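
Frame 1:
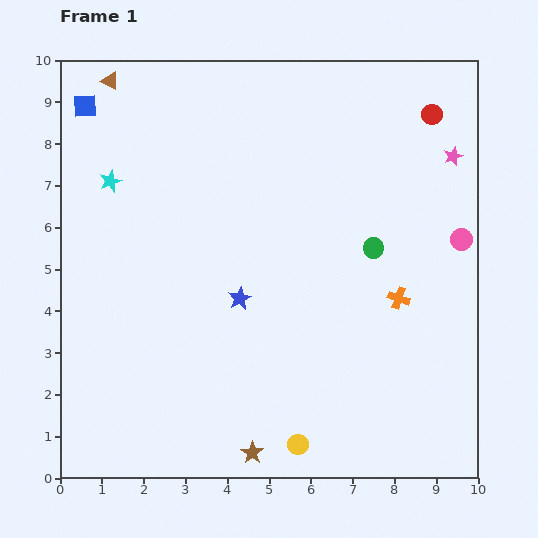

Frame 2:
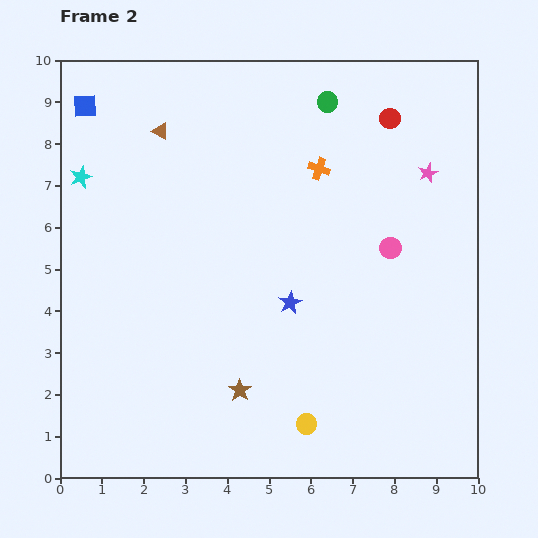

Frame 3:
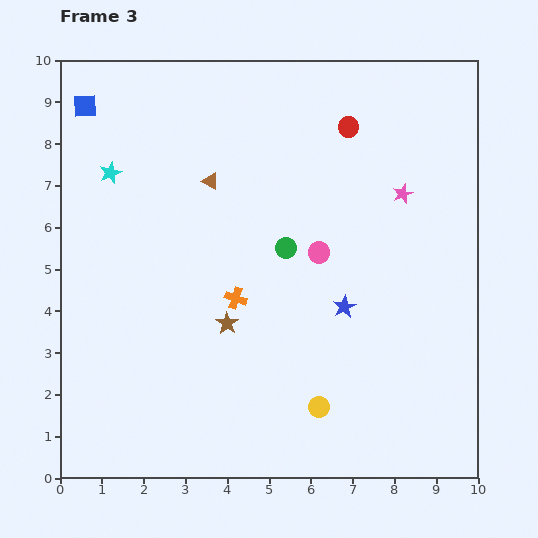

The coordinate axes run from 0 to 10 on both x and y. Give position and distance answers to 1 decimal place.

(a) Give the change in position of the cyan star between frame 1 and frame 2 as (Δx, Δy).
(-0.7, 0.1)

The cyan star was at (1.2, 7.1) in frame 1 and (0.5, 7.2) in frame 2.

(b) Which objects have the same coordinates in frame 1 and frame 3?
the blue square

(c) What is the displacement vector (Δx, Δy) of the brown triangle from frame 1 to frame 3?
(2.4, -2.4)

The brown triangle was at (1.2, 9.5) in frame 1 and (3.6, 7.1) in frame 3.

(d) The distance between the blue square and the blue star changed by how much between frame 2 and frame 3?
+1.0

Distance in frame 2: 6.8. Distance in frame 3: 7.8.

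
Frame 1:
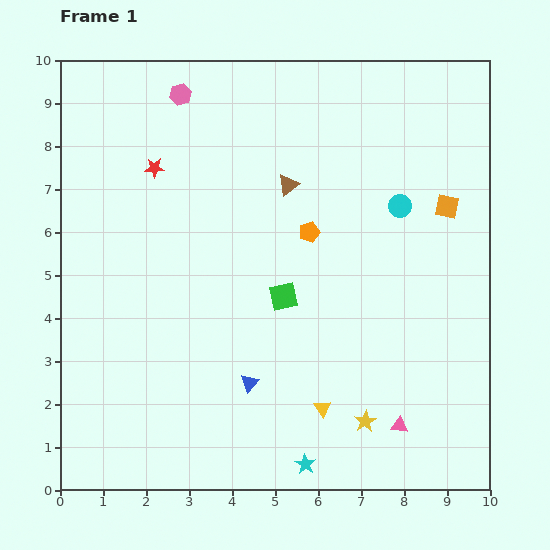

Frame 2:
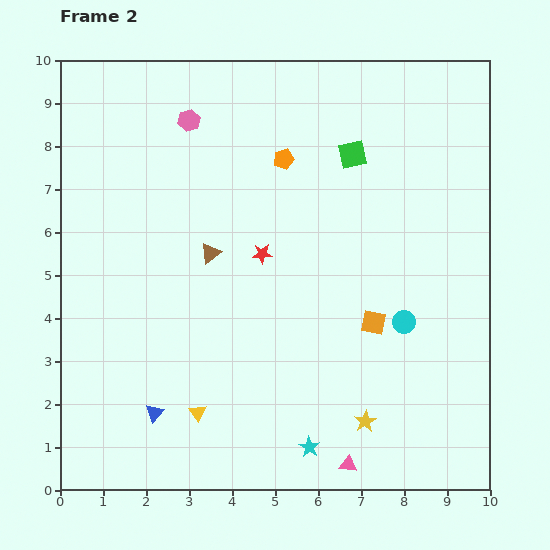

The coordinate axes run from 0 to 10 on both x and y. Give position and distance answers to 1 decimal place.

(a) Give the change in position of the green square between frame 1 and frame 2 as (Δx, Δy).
(1.6, 3.3)

The green square was at (5.2, 4.5) in frame 1 and (6.8, 7.8) in frame 2.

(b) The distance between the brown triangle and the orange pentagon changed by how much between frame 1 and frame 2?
+1.6

Distance in frame 1: 1.2. Distance in frame 2: 2.8.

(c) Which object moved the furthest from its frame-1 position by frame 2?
the green square

(moved 3.7; next 3.2)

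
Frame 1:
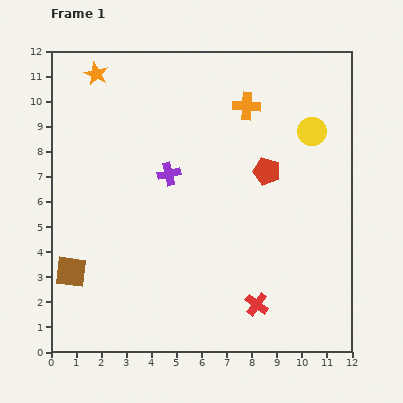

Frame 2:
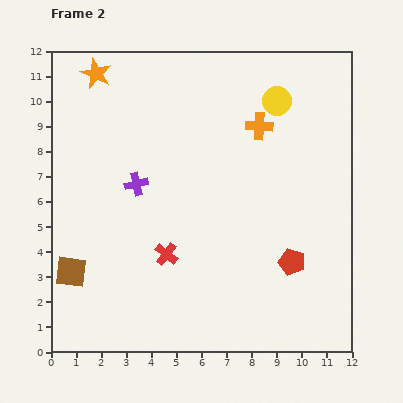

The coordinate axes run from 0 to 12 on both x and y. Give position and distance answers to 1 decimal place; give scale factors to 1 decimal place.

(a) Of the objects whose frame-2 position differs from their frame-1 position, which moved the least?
the orange cross

(moved 0.9)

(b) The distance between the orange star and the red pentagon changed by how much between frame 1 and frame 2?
+3.0

Distance in frame 1: 7.8. Distance in frame 2: 10.8.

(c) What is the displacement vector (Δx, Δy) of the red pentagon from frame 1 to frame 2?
(1.0, -3.6)

The red pentagon was at (8.6, 7.2) in frame 1 and (9.6, 3.6) in frame 2.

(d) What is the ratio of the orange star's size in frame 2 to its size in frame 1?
1.3×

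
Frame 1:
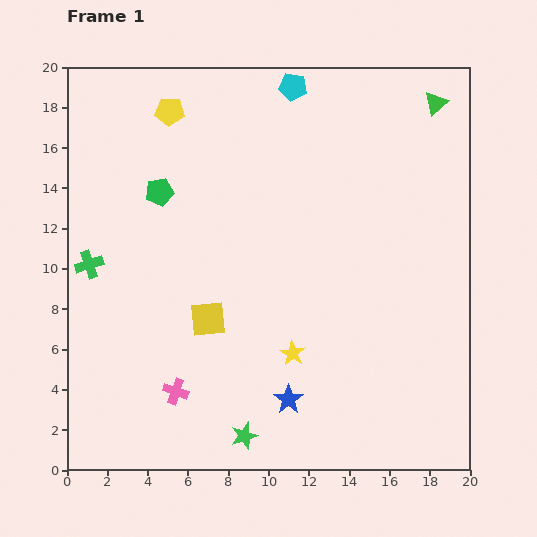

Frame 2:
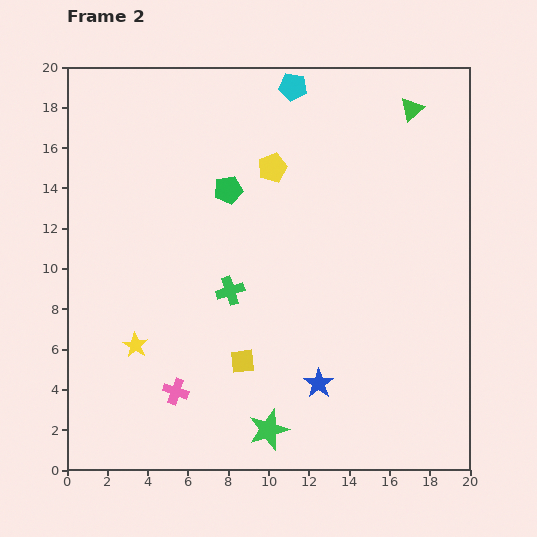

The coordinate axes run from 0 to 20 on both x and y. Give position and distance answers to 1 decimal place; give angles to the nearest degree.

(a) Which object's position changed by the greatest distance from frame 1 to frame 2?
the yellow star

(moved 7.8; next 7.1)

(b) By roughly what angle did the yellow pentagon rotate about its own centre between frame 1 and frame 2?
25° counter-clockwise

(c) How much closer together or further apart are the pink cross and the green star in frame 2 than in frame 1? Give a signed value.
+1.0

Distance in frame 1: 4.0. Distance in frame 2: 5.0.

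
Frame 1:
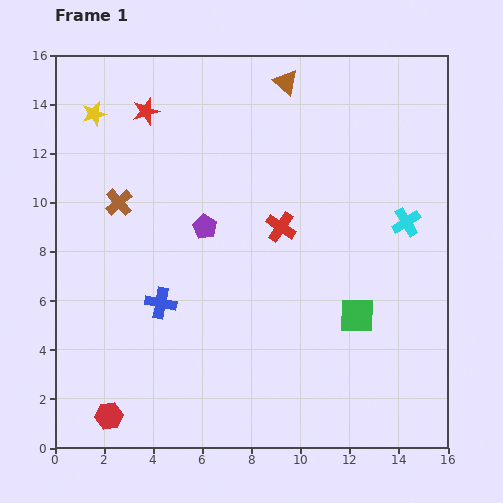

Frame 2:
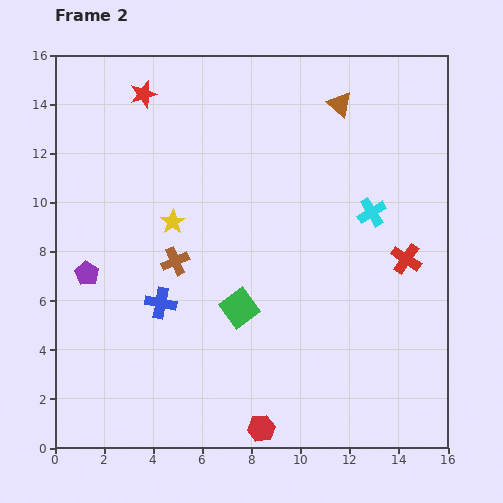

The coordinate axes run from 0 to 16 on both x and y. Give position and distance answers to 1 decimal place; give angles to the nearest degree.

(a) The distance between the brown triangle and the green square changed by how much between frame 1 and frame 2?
-0.6

Distance in frame 1: 9.9. Distance in frame 2: 9.3.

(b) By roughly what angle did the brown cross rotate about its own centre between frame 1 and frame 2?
18° clockwise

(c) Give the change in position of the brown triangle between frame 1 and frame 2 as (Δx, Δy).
(2.2, -0.9)

The brown triangle was at (9.4, 14.9) in frame 1 and (11.6, 14.0) in frame 2.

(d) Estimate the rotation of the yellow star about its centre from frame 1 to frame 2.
19° counter-clockwise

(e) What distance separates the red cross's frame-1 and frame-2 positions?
5.3

The red cross moved from (9.2, 9.0) to (14.3, 7.7), a distance of √(5.1² + 1.3²) ≈ 5.3.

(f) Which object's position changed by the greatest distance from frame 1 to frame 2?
the red hexagon

(moved 6.2; next 5.4)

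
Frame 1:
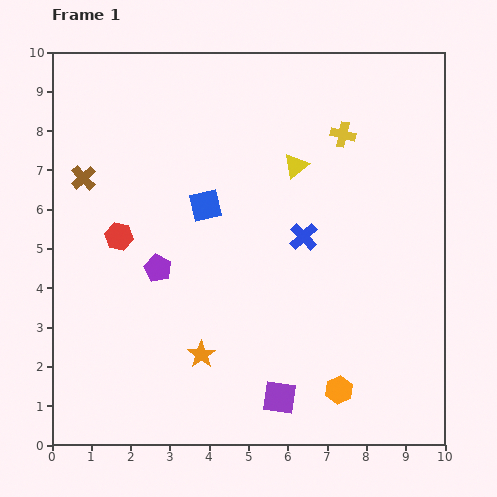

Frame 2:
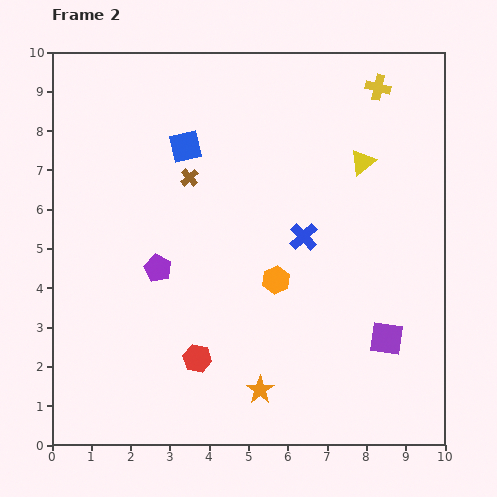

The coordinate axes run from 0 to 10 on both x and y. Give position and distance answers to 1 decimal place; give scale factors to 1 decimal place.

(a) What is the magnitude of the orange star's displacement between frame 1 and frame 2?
1.7

The orange star moved from (3.8, 2.3) to (5.3, 1.4), a distance of √(1.5² + 0.9²) ≈ 1.7.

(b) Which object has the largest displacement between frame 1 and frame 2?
the red hexagon

(moved 3.7; next 3.2)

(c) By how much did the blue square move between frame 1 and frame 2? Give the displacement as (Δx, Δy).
(-0.5, 1.5)

The blue square was at (3.9, 6.1) in frame 1 and (3.4, 7.6) in frame 2.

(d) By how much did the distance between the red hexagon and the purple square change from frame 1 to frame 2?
-1.0

Distance in frame 1: 5.8. Distance in frame 2: 4.8.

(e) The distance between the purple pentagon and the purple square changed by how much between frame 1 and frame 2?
+1.6

Distance in frame 1: 4.5. Distance in frame 2: 6.1.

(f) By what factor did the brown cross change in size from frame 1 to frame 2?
0.7×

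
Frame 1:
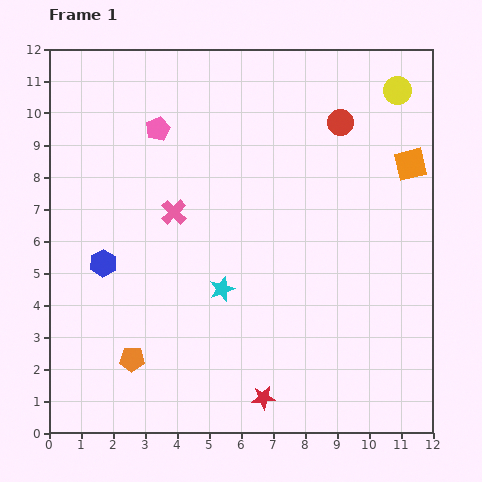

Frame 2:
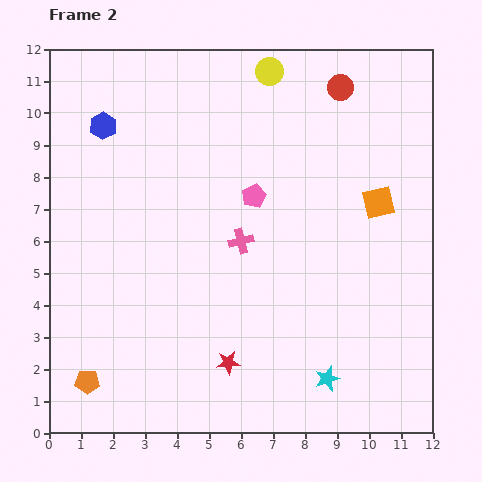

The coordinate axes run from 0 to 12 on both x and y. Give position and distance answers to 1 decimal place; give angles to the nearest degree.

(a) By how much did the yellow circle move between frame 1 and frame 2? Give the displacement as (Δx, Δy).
(-4.0, 0.6)

The yellow circle was at (10.9, 10.7) in frame 1 and (6.9, 11.3) in frame 2.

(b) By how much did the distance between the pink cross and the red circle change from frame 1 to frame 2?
-0.2

Distance in frame 1: 5.9. Distance in frame 2: 5.7.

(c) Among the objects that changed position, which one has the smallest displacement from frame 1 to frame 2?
the red circle

(moved 1.1)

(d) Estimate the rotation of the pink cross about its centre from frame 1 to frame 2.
32° clockwise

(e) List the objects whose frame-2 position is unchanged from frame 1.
none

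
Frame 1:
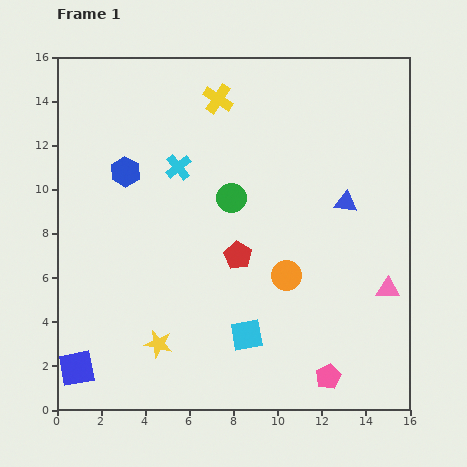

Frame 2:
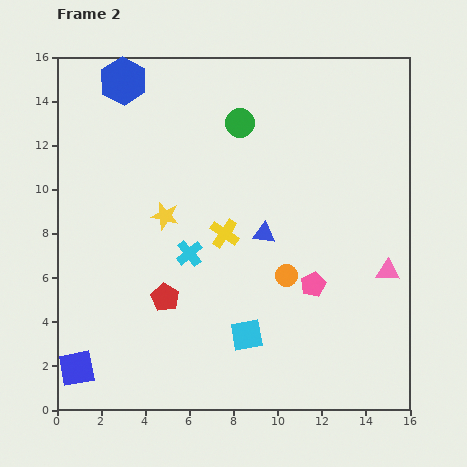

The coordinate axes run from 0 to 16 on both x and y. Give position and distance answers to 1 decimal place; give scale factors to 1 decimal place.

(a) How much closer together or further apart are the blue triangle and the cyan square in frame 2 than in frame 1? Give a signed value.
-2.8

Distance in frame 1: 7.5. Distance in frame 2: 4.7.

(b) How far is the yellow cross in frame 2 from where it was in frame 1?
6.1

The yellow cross moved from (7.3, 14.1) to (7.6, 8.0), a distance of √(0.3² + 6.1²) ≈ 6.1.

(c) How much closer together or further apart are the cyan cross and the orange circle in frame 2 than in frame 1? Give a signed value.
-2.4

Distance in frame 1: 6.9. Distance in frame 2: 4.5.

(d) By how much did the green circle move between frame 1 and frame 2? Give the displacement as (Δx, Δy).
(0.4, 3.4)

The green circle was at (7.9, 9.6) in frame 1 and (8.3, 13.0) in frame 2.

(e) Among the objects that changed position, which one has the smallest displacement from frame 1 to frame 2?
the pink triangle

(moved 0.8)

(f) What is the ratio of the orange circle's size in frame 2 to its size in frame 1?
0.7×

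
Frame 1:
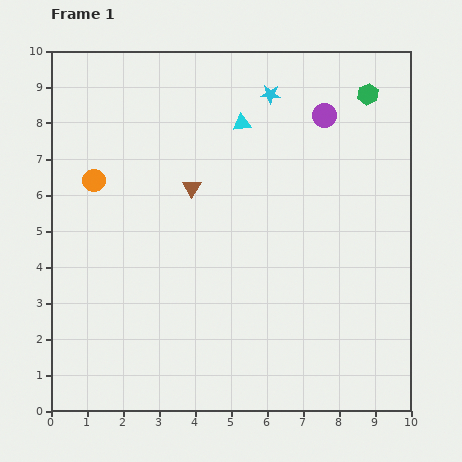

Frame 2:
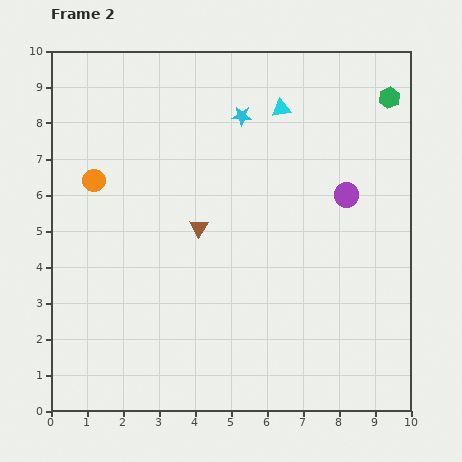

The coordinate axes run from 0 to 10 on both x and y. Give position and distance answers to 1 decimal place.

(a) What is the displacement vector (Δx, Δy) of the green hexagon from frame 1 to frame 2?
(0.6, -0.1)

The green hexagon was at (8.8, 8.8) in frame 1 and (9.4, 8.7) in frame 2.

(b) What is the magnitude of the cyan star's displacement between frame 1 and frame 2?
1.0

The cyan star moved from (6.1, 8.8) to (5.3, 8.2), a distance of √(0.8² + 0.6²) ≈ 1.0.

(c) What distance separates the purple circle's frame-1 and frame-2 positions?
2.3

The purple circle moved from (7.6, 8.2) to (8.2, 6.0), a distance of √(0.6² + 2.2²) ≈ 2.3.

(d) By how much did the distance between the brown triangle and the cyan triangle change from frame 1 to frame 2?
+1.7

Distance in frame 1: 2.3. Distance in frame 2: 4.0.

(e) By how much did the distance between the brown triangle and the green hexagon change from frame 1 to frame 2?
+0.9

Distance in frame 1: 5.5. Distance in frame 2: 6.4.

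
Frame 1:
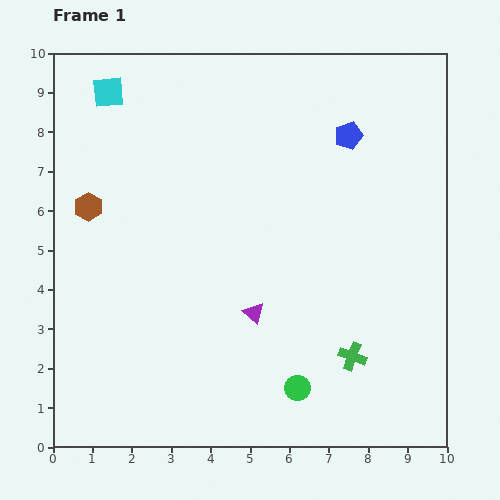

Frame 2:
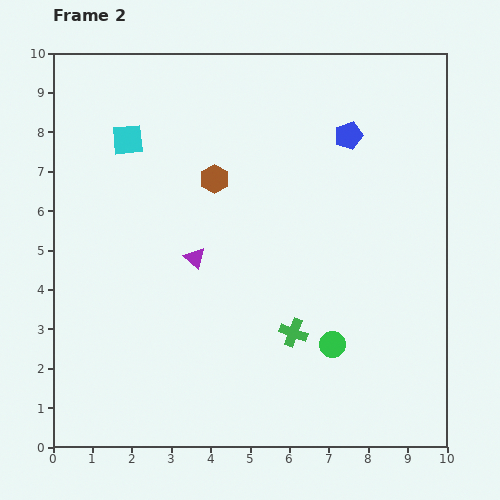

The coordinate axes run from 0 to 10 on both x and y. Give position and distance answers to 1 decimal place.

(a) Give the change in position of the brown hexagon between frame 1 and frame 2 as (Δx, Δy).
(3.2, 0.7)

The brown hexagon was at (0.9, 6.1) in frame 1 and (4.1, 6.8) in frame 2.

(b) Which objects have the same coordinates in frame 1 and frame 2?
the blue pentagon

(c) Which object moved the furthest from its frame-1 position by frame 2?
the brown hexagon

(moved 3.3; next 2.1)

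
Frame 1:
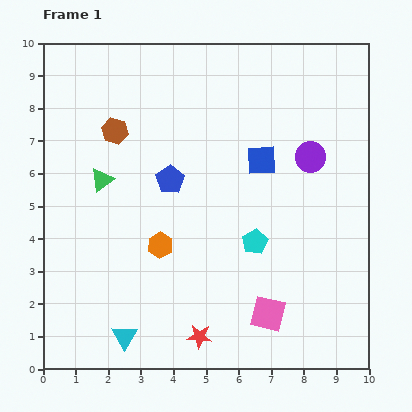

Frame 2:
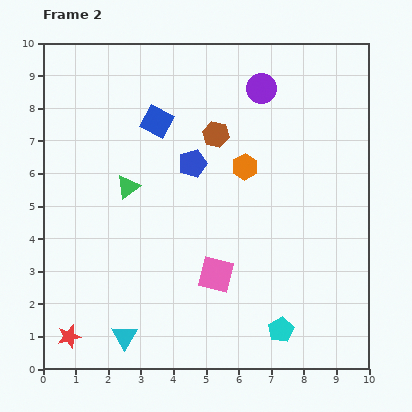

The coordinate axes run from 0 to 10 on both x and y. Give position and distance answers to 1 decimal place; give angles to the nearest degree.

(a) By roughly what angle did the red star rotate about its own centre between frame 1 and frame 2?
20° counter-clockwise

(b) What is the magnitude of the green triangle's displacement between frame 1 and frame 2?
0.8

The green triangle moved from (1.8, 5.8) to (2.6, 5.6), a distance of √(0.8² + 0.2²) ≈ 0.8.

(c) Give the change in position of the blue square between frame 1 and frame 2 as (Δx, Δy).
(-3.2, 1.2)

The blue square was at (6.7, 6.4) in frame 1 and (3.5, 7.6) in frame 2.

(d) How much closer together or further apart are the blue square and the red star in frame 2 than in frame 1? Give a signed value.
+1.4

Distance in frame 1: 5.7. Distance in frame 2: 7.1.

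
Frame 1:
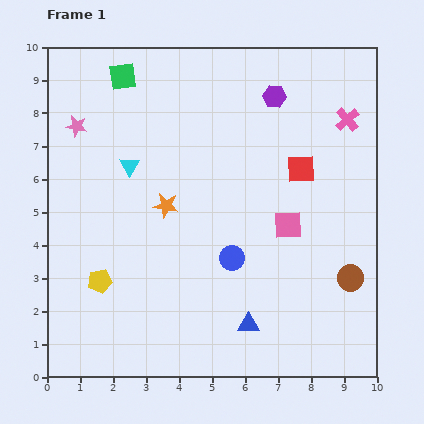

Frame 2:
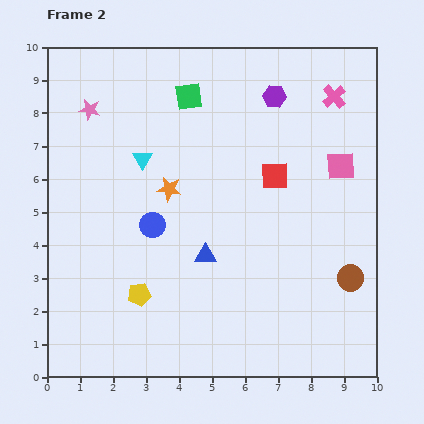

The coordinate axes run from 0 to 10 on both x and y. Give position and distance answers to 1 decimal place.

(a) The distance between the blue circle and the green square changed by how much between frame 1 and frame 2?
-2.3

Distance in frame 1: 6.4. Distance in frame 2: 4.1.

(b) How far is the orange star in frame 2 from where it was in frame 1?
0.5

The orange star moved from (3.6, 5.2) to (3.7, 5.7), a distance of √(0.1² + 0.5²) ≈ 0.5.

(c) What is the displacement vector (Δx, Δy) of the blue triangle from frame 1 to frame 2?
(-1.3, 2.1)

The blue triangle was at (6.1, 1.6) in frame 1 and (4.8, 3.7) in frame 2.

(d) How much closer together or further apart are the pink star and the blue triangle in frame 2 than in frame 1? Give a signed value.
-2.3

Distance in frame 1: 7.9. Distance in frame 2: 5.6.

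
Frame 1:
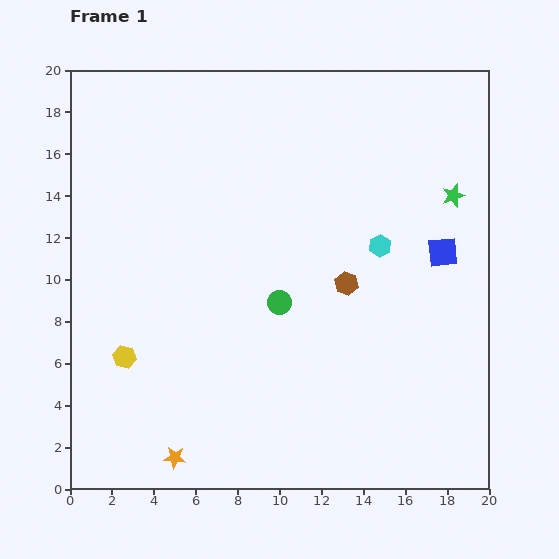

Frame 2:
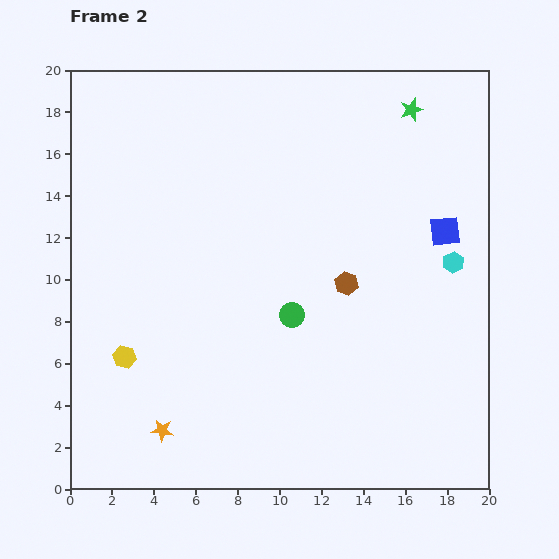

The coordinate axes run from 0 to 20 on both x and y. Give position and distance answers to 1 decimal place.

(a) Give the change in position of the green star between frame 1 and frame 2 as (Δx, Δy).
(-2.0, 4.1)

The green star was at (18.3, 14.0) in frame 1 and (16.3, 18.1) in frame 2.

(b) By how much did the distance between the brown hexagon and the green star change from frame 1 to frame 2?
+2.3

Distance in frame 1: 6.6. Distance in frame 2: 8.9.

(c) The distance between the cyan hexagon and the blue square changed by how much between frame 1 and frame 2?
-1.4

Distance in frame 1: 3.0. Distance in frame 2: 1.6.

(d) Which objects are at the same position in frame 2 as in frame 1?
the brown hexagon, the yellow hexagon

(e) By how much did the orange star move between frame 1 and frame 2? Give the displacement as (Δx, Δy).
(-0.6, 1.3)

The orange star was at (5.0, 1.5) in frame 1 and (4.4, 2.8) in frame 2.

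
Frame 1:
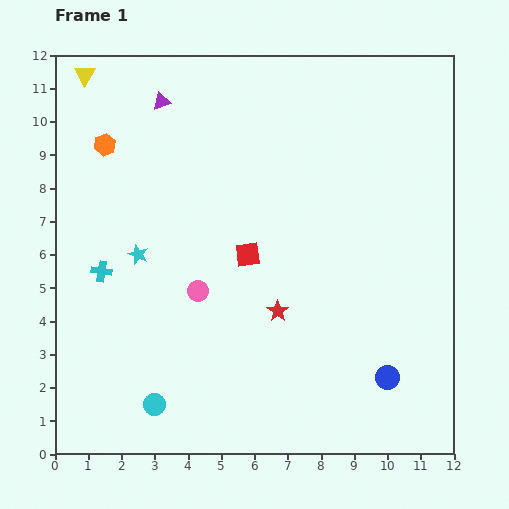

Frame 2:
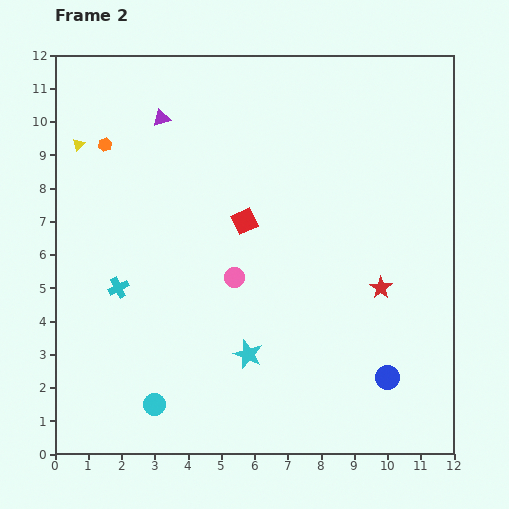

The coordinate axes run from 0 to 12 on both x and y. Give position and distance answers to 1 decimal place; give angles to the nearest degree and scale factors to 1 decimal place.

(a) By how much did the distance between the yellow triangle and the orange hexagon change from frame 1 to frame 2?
-1.4

Distance in frame 1: 2.2. Distance in frame 2: 0.8.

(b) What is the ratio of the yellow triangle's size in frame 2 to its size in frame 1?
0.6×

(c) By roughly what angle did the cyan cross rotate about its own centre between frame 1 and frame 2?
36° counter-clockwise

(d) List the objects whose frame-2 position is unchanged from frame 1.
the cyan circle, the blue circle, the orange hexagon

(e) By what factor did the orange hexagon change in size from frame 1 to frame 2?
0.6×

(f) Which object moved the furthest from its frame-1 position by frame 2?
the cyan star

(moved 4.5; next 3.2)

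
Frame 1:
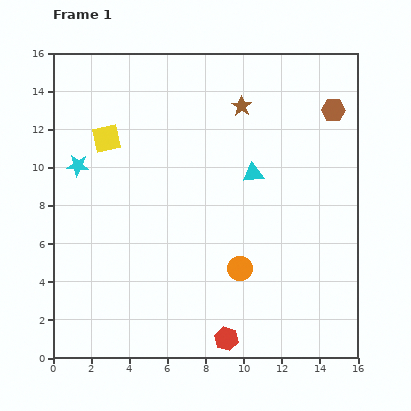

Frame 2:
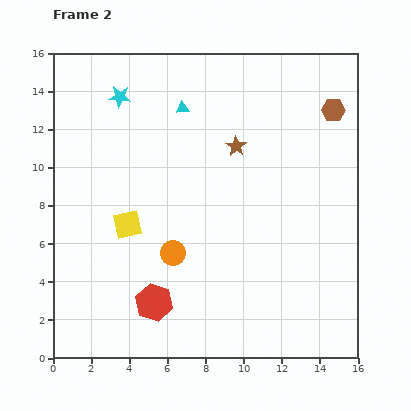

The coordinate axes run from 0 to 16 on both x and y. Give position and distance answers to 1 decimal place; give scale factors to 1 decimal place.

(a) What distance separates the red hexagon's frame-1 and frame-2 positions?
4.2

The red hexagon moved from (9.1, 1.0) to (5.3, 2.9), a distance of √(3.8² + 1.9²) ≈ 4.2.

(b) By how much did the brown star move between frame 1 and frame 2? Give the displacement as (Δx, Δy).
(-0.3, -2.1)

The brown star was at (9.9, 13.2) in frame 1 and (9.6, 11.1) in frame 2.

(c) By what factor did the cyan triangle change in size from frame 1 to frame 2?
0.6×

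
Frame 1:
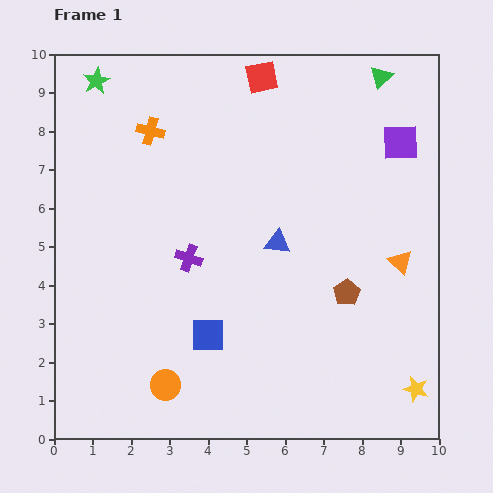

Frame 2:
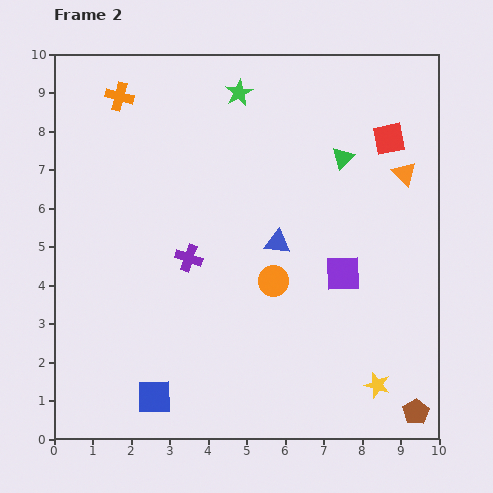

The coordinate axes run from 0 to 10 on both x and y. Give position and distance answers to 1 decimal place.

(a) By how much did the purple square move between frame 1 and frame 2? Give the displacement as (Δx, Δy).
(-1.5, -3.4)

The purple square was at (9.0, 7.7) in frame 1 and (7.5, 4.3) in frame 2.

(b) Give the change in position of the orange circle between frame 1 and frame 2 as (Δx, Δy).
(2.8, 2.7)

The orange circle was at (2.9, 1.4) in frame 1 and (5.7, 4.1) in frame 2.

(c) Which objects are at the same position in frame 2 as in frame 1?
the blue triangle, the purple cross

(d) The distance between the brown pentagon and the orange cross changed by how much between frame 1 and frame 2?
+4.6

Distance in frame 1: 6.6. Distance in frame 2: 11.2.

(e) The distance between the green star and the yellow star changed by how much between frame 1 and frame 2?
-3.1

Distance in frame 1: 11.5. Distance in frame 2: 8.4.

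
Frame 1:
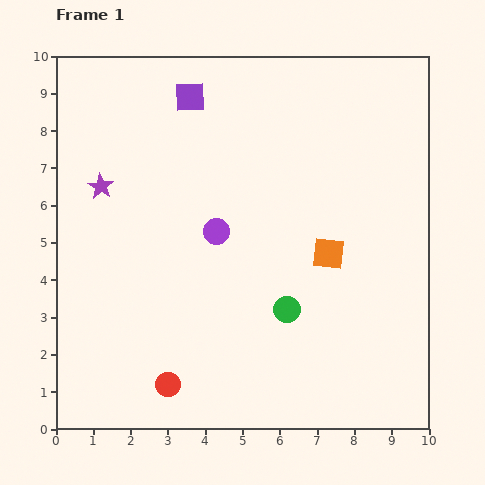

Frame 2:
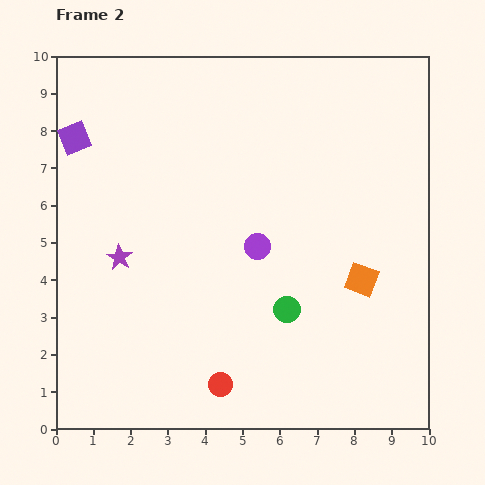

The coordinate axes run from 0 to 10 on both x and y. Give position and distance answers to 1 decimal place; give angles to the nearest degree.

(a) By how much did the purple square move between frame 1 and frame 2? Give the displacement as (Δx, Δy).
(-3.1, -1.1)

The purple square was at (3.6, 8.9) in frame 1 and (0.5, 7.8) in frame 2.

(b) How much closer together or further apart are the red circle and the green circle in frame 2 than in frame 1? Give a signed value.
-1.1

Distance in frame 1: 3.8. Distance in frame 2: 2.7.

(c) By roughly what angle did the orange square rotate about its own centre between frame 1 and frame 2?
15° clockwise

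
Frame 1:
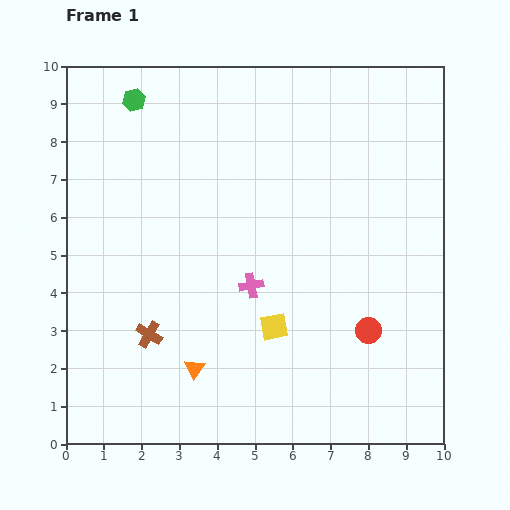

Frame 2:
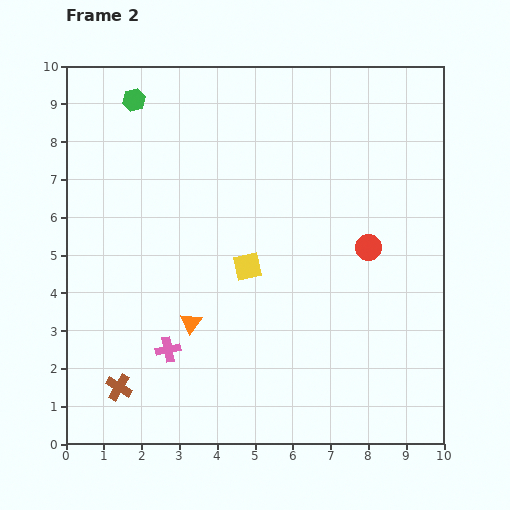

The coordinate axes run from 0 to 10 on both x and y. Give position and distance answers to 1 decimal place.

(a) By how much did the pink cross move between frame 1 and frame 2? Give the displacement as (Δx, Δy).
(-2.2, -1.7)

The pink cross was at (4.9, 4.2) in frame 1 and (2.7, 2.5) in frame 2.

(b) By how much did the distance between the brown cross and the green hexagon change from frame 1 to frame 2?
+1.4

Distance in frame 1: 6.2. Distance in frame 2: 7.6.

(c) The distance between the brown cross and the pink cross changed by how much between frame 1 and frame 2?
-1.4

Distance in frame 1: 3.0. Distance in frame 2: 1.6.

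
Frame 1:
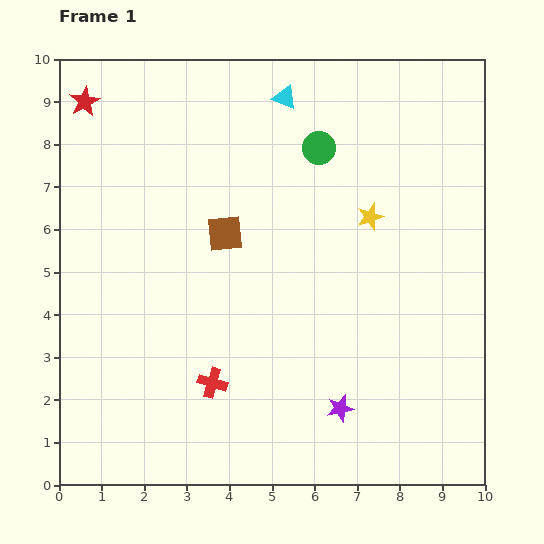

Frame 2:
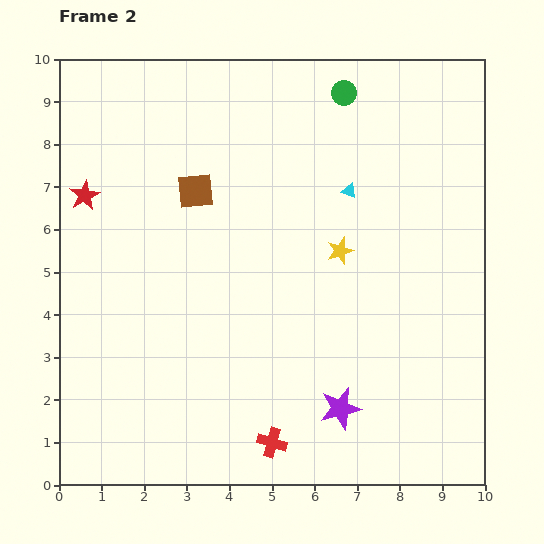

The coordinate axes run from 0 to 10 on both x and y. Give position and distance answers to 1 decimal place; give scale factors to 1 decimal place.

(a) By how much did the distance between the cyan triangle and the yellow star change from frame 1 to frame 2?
-2.0

Distance in frame 1: 3.4. Distance in frame 2: 1.4.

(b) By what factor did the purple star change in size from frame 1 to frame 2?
1.6×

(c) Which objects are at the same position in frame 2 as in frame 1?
the purple star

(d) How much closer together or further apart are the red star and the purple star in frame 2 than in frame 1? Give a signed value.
-1.6

Distance in frame 1: 9.4. Distance in frame 2: 7.8.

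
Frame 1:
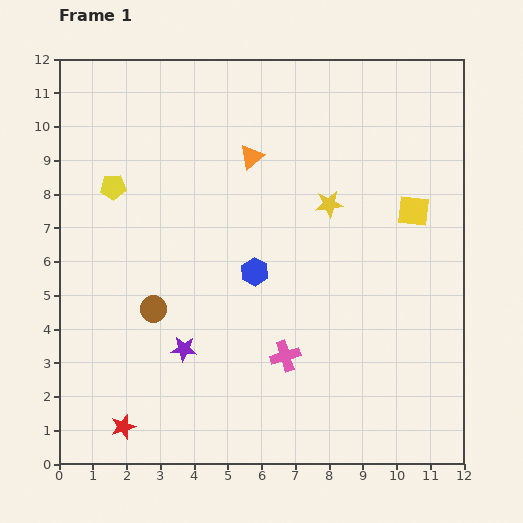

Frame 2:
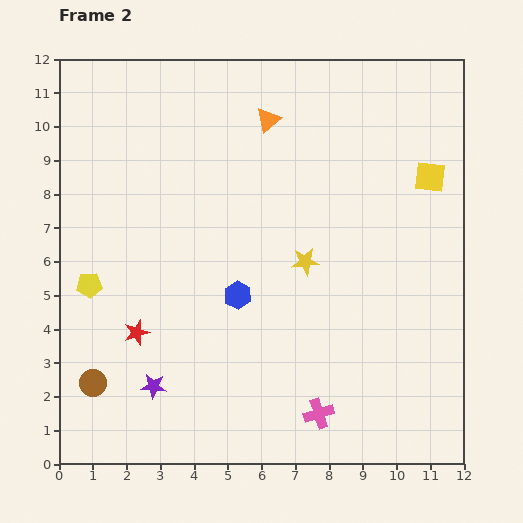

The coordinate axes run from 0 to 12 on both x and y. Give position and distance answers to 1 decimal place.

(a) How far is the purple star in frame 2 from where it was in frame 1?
1.4

The purple star moved from (3.7, 3.4) to (2.8, 2.3), a distance of √(0.9² + 1.1²) ≈ 1.4.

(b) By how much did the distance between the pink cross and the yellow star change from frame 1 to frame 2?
-0.2

Distance in frame 1: 4.7. Distance in frame 2: 4.5.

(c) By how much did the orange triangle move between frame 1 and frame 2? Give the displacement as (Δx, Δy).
(0.5, 1.1)

The orange triangle was at (5.7, 9.1) in frame 1 and (6.2, 10.2) in frame 2.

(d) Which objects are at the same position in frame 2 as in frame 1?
none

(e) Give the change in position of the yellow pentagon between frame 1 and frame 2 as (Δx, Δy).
(-0.7, -2.9)

The yellow pentagon was at (1.6, 8.2) in frame 1 and (0.9, 5.3) in frame 2.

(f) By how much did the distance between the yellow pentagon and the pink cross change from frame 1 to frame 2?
+0.7

Distance in frame 1: 7.1. Distance in frame 2: 7.8.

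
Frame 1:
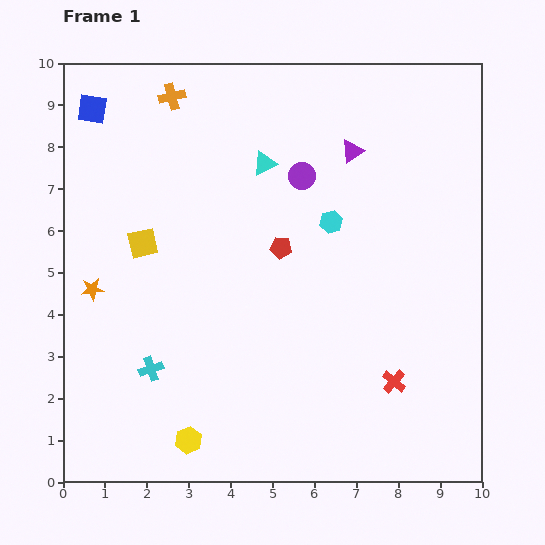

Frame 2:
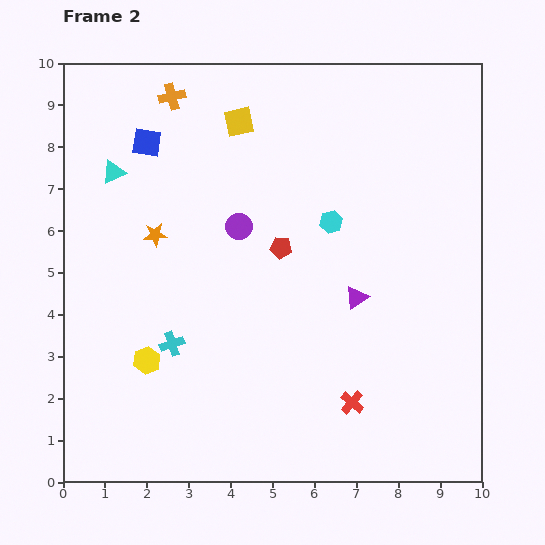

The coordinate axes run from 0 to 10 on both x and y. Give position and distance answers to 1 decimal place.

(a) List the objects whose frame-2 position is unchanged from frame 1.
the cyan hexagon, the orange cross, the red pentagon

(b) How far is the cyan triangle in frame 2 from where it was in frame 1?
3.6

The cyan triangle moved from (4.8, 7.6) to (1.2, 7.4), a distance of √(3.6² + 0.2²) ≈ 3.6.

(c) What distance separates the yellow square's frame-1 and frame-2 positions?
3.7

The yellow square moved from (1.9, 5.7) to (4.2, 8.6), a distance of √(2.3² + 2.9²) ≈ 3.7.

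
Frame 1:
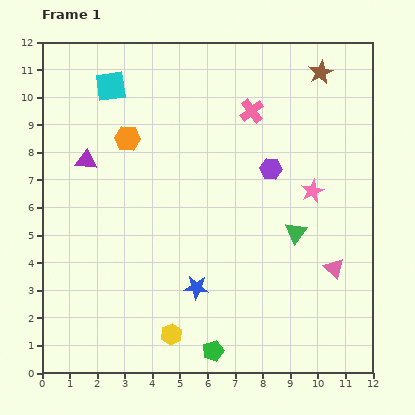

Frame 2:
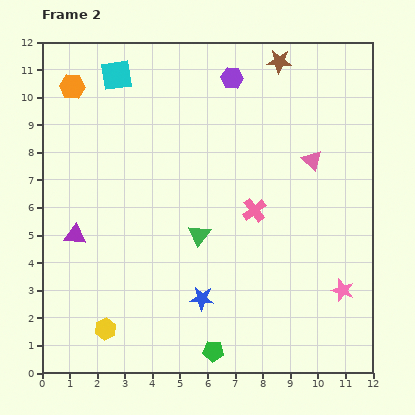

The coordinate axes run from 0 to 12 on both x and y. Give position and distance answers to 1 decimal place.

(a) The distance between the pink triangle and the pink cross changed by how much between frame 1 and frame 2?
-3.6

Distance in frame 1: 6.4. Distance in frame 2: 2.8.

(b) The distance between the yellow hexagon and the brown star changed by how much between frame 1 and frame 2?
+0.7

Distance in frame 1: 10.9. Distance in frame 2: 11.6.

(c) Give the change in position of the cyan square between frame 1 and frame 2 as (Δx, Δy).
(0.2, 0.4)

The cyan square was at (2.5, 10.4) in frame 1 and (2.7, 10.8) in frame 2.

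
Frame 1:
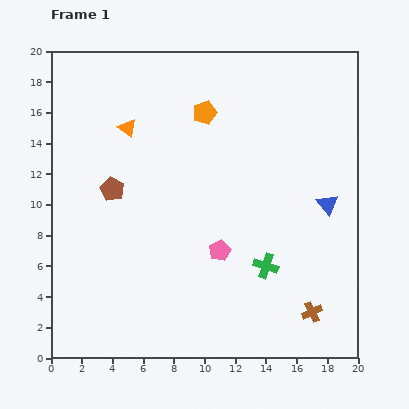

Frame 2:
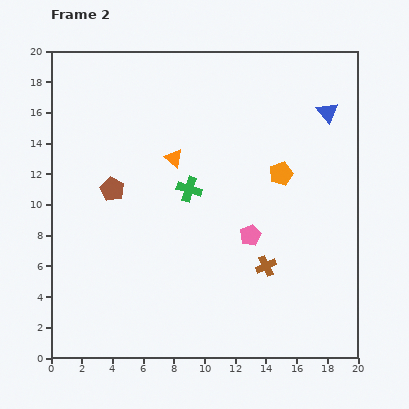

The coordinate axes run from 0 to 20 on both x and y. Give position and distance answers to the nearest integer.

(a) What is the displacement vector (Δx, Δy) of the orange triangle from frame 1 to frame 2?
(3, -2)

The orange triangle was at (5, 15) in frame 1 and (8, 13) in frame 2.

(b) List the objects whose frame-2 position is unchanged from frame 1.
the brown pentagon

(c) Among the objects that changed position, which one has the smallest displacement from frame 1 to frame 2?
the pink pentagon

(moved 2)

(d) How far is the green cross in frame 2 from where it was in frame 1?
7

The green cross moved from (14, 6) to (9, 11), a distance of √(5² + 5²) ≈ 7.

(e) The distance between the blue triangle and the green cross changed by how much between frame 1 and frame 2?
+4

Distance in frame 1: 6. Distance in frame 2: 10.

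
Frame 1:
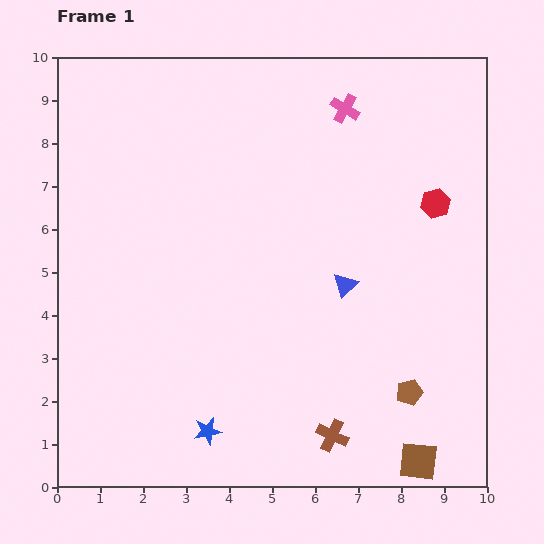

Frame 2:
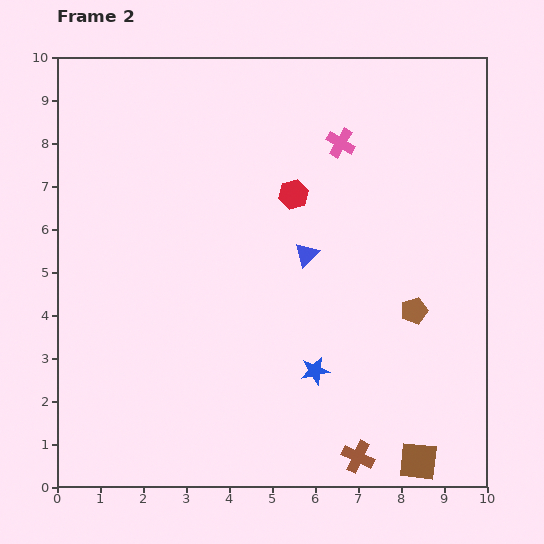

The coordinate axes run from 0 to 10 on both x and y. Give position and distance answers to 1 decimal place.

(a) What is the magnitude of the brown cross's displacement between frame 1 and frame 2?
0.8

The brown cross moved from (6.4, 1.2) to (7.0, 0.7), a distance of √(0.6² + 0.5²) ≈ 0.8.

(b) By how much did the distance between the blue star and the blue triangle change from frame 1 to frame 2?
-2.0

Distance in frame 1: 4.7. Distance in frame 2: 2.7.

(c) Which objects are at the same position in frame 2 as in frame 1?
the brown square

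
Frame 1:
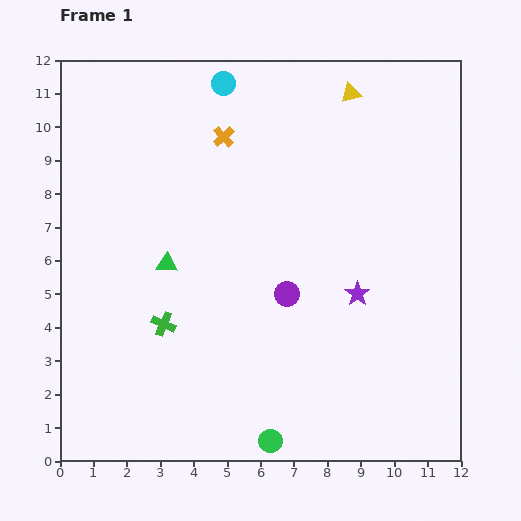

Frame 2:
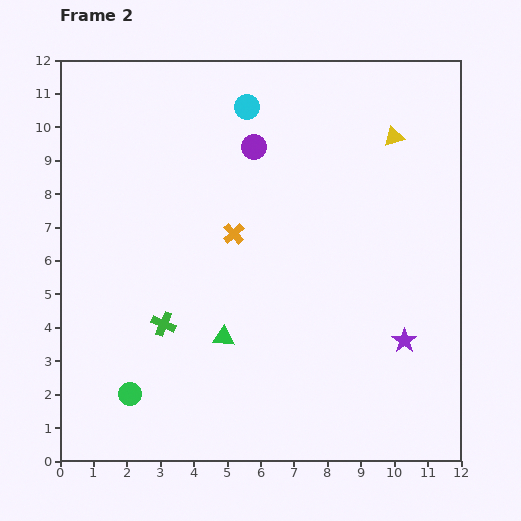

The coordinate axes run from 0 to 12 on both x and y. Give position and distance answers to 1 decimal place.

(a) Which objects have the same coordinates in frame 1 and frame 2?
the green cross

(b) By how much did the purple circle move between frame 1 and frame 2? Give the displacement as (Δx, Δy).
(-1.0, 4.4)

The purple circle was at (6.8, 5.0) in frame 1 and (5.8, 9.4) in frame 2.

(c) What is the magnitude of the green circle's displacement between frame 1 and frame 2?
4.4

The green circle moved from (6.3, 0.6) to (2.1, 2.0), a distance of √(4.2² + 1.4²) ≈ 4.4.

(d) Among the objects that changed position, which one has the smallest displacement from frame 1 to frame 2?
the cyan circle

(moved 1.0)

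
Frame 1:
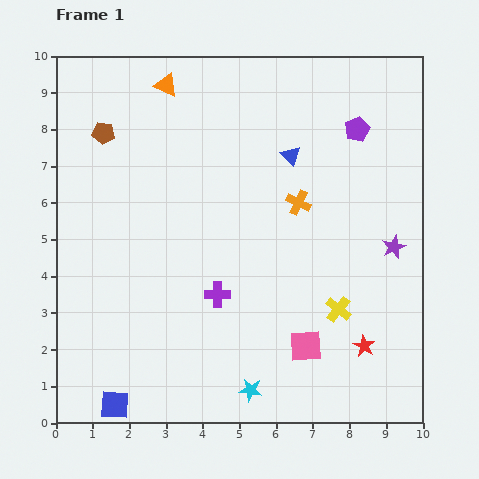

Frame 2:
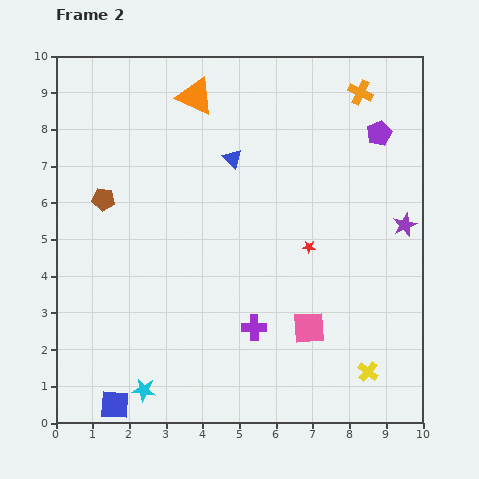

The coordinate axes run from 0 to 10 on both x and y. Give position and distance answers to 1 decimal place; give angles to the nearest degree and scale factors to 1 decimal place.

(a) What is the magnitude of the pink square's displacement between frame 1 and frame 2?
0.5

The pink square moved from (6.8, 2.1) to (6.9, 2.6), a distance of √(0.1² + 0.5²) ≈ 0.5.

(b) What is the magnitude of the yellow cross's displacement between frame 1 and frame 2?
1.9

The yellow cross moved from (7.7, 3.1) to (8.5, 1.4), a distance of √(0.8² + 1.7²) ≈ 1.9.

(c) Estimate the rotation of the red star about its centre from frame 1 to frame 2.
26° counter-clockwise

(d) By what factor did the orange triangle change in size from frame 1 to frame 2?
1.6×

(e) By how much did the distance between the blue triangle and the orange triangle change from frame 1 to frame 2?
-1.9

Distance in frame 1: 3.9. Distance in frame 2: 2.0.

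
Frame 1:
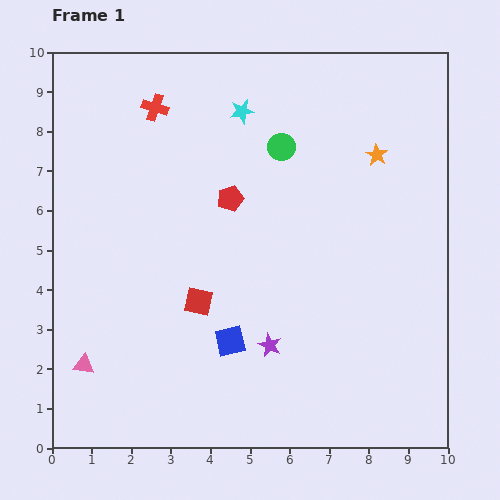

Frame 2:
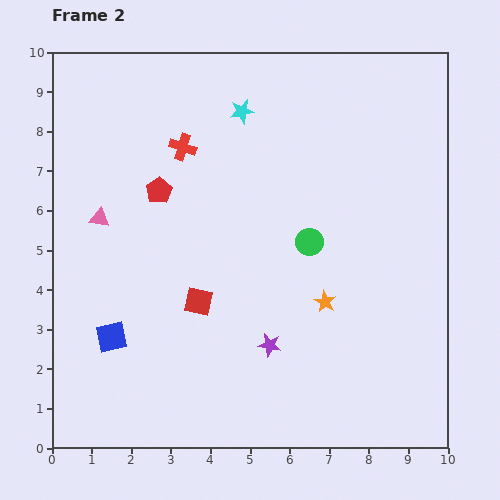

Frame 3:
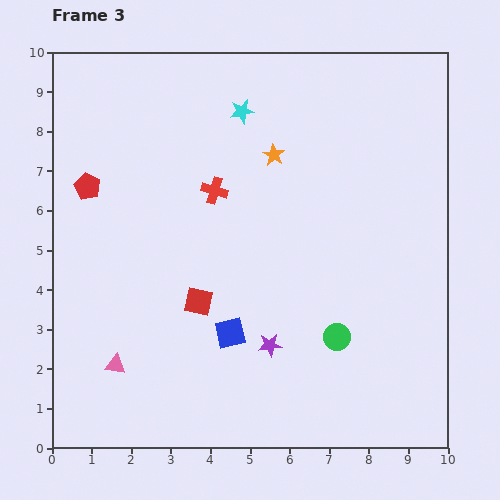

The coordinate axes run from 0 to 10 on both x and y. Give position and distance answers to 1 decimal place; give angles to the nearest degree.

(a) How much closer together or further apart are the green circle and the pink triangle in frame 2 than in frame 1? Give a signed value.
-2.1

Distance in frame 1: 7.4. Distance in frame 2: 5.3.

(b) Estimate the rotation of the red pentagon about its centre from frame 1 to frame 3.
30° counter-clockwise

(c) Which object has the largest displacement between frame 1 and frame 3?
the green circle

(moved 5.0; next 3.6)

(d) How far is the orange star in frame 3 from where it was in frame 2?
3.9

The orange star moved from (6.9, 3.7) to (5.6, 7.4), a distance of √(1.3² + 3.7²) ≈ 3.9.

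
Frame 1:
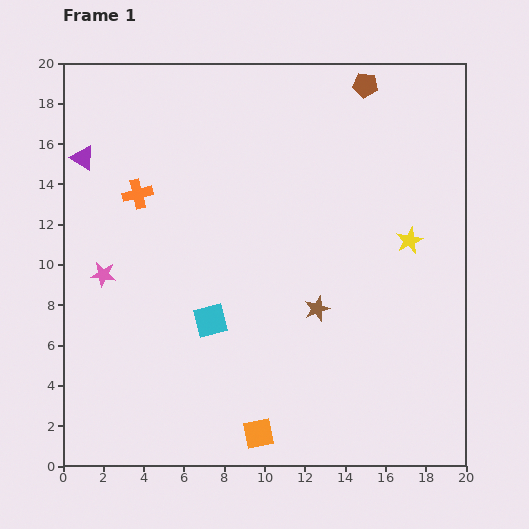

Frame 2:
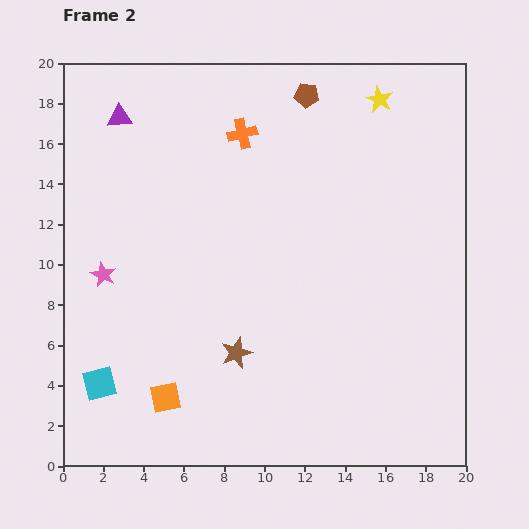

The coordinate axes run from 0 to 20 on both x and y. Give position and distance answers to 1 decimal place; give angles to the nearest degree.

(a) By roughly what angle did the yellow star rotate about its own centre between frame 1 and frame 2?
20° counter-clockwise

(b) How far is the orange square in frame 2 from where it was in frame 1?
4.9

The orange square moved from (9.7, 1.6) to (5.1, 3.4), a distance of √(4.6² + 1.8²) ≈ 4.9.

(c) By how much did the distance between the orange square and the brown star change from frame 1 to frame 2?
-2.7

Distance in frame 1: 6.8. Distance in frame 2: 4.1.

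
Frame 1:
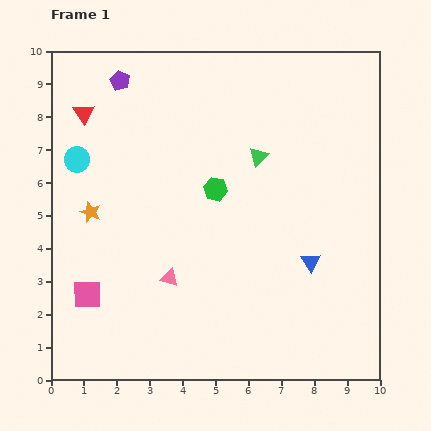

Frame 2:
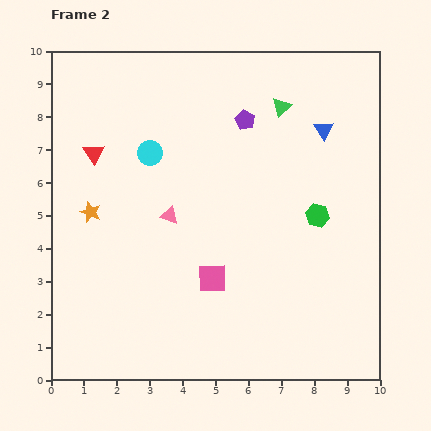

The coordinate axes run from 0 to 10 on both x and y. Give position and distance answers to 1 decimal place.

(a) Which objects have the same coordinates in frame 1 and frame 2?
the orange star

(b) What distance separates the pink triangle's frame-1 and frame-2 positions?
1.9

The pink triangle moved from (3.6, 3.1) to (3.6, 5.0), a distance of √(0.0² + 1.9²) ≈ 1.9.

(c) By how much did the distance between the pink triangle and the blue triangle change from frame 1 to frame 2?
+1.1

Distance in frame 1: 4.3. Distance in frame 2: 5.4.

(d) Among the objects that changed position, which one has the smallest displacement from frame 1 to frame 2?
the red triangle

(moved 1.2)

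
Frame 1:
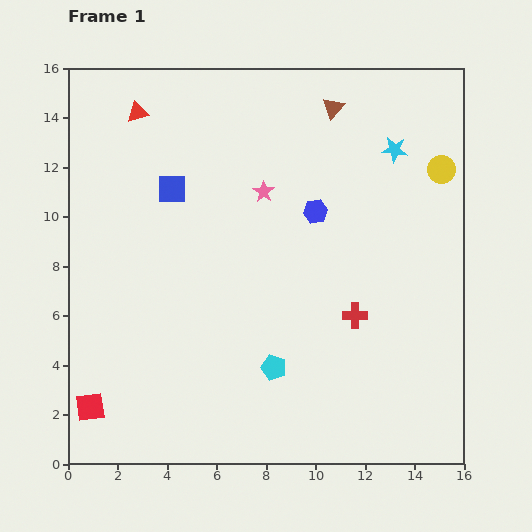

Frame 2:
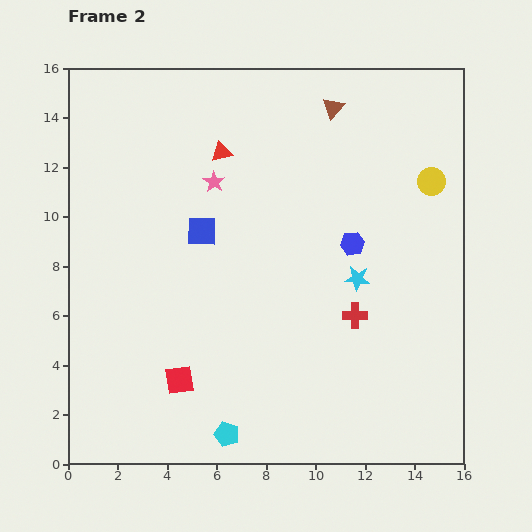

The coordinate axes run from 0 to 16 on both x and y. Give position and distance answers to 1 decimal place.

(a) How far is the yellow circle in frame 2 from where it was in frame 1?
0.6

The yellow circle moved from (15.1, 11.9) to (14.7, 11.4), a distance of √(0.4² + 0.5²) ≈ 0.6.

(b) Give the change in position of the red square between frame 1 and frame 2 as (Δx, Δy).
(3.6, 1.1)

The red square was at (0.9, 2.3) in frame 1 and (4.5, 3.4) in frame 2.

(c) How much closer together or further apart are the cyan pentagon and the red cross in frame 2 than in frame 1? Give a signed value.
+3.2

Distance in frame 1: 3.9. Distance in frame 2: 7.1.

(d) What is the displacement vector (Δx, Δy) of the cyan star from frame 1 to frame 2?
(-1.5, -5.2)

The cyan star was at (13.2, 12.7) in frame 1 and (11.7, 7.5) in frame 2.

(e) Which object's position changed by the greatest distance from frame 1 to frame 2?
the cyan star

(moved 5.4; next 3.8)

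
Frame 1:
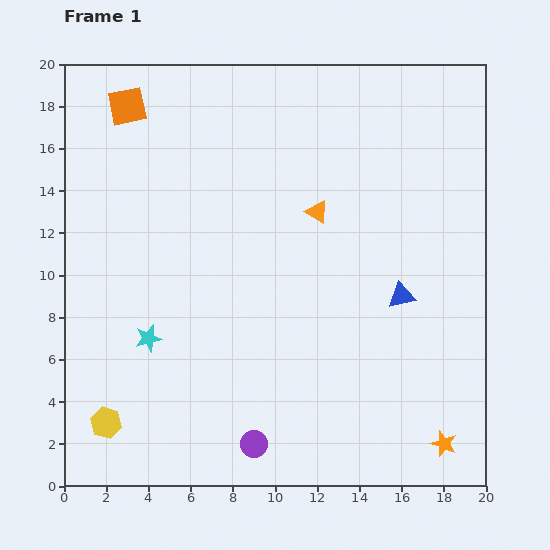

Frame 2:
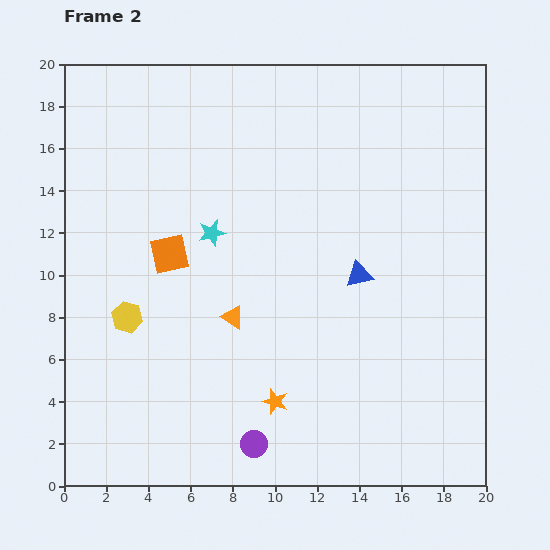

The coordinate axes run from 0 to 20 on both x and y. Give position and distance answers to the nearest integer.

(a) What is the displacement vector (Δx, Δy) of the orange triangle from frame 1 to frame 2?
(-4, -5)

The orange triangle was at (12, 13) in frame 1 and (8, 8) in frame 2.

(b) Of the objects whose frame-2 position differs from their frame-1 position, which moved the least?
the blue triangle

(moved 2)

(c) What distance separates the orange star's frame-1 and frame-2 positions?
8

The orange star moved from (18, 2) to (10, 4), a distance of √(8² + 2²) ≈ 8.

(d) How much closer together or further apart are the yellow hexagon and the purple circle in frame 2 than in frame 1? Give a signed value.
+1

Distance in frame 1: 7. Distance in frame 2: 8.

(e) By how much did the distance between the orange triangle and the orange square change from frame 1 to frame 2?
-6

Distance in frame 1: 10. Distance in frame 2: 4.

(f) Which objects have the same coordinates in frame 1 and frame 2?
the purple circle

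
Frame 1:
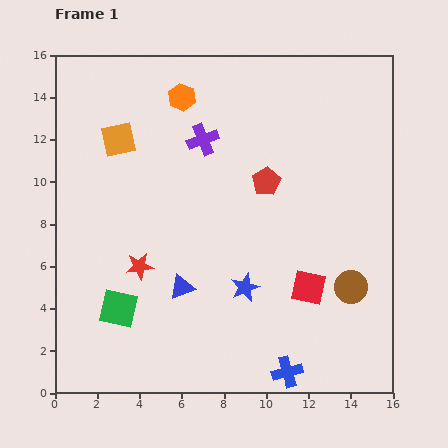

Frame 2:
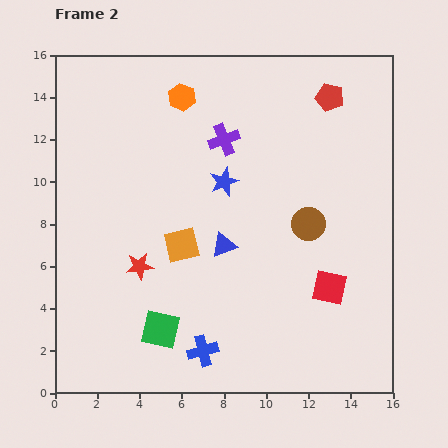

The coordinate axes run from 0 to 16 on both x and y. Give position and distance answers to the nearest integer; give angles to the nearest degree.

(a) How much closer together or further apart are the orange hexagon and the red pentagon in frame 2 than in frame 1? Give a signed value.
+1

Distance in frame 1: 6. Distance in frame 2: 7.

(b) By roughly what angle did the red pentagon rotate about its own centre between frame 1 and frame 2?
27° counter-clockwise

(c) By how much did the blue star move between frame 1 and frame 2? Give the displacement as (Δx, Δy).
(-1, 5)

The blue star was at (9, 5) in frame 1 and (8, 10) in frame 2.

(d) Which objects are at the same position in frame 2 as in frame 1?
the red star, the orange hexagon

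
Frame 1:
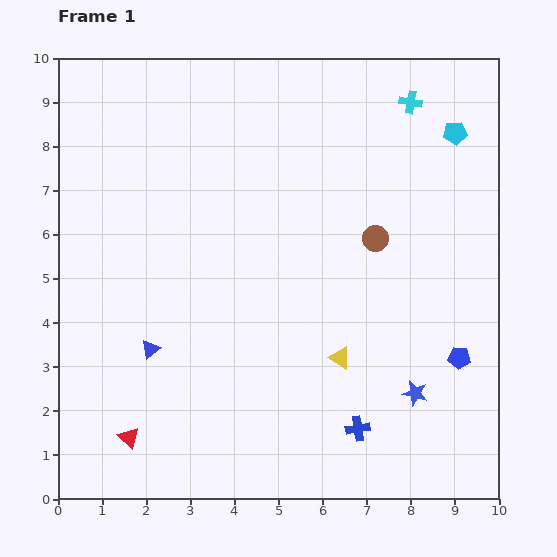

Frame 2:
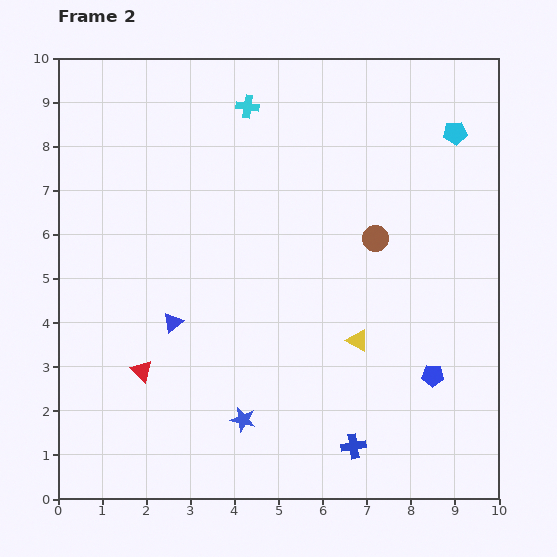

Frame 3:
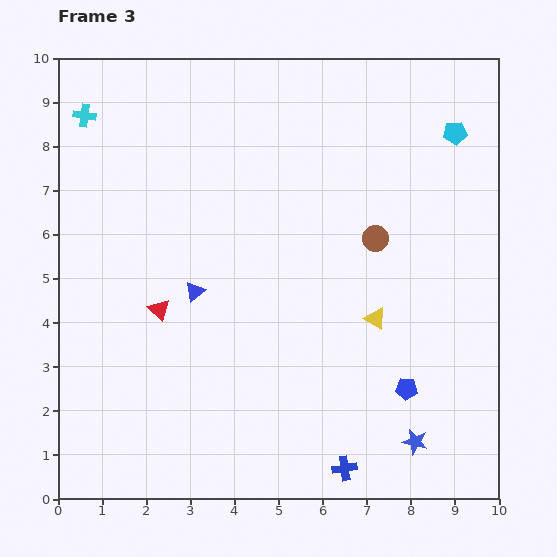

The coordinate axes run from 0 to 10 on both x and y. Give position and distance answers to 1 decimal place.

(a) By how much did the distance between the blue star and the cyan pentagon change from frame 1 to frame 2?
+2.1

Distance in frame 1: 6.0. Distance in frame 2: 8.1.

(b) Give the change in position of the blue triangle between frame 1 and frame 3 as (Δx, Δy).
(1.0, 1.3)

The blue triangle was at (2.1, 3.4) in frame 1 and (3.1, 4.7) in frame 3.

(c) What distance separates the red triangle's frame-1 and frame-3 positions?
3.0

The red triangle moved from (1.6, 1.4) to (2.3, 4.3), a distance of √(0.7² + 2.9²) ≈ 3.0.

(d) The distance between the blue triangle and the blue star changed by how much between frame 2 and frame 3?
+3.3

Distance in frame 2: 2.7. Distance in frame 3: 6.0.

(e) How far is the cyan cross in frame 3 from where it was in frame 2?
3.7

The cyan cross moved from (4.3, 8.9) to (0.6, 8.7), a distance of √(3.7² + 0.2²) ≈ 3.7.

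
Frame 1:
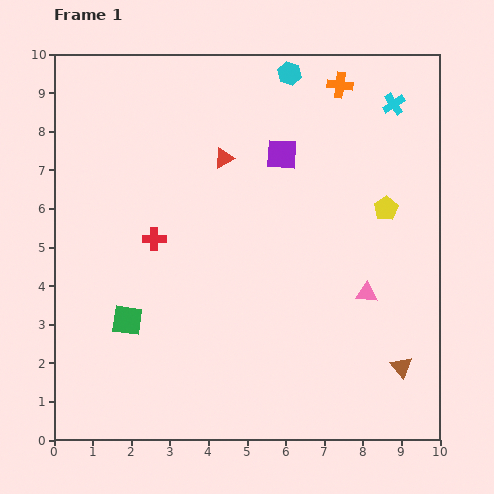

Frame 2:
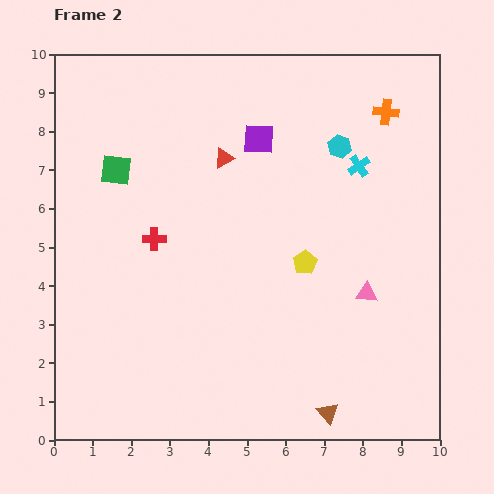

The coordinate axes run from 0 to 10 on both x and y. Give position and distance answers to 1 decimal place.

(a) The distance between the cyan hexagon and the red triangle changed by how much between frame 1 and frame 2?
+0.2

Distance in frame 1: 2.8. Distance in frame 2: 3.0.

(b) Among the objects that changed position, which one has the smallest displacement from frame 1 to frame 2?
the purple square

(moved 0.7)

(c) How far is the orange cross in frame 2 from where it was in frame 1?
1.4

The orange cross moved from (7.4, 9.2) to (8.6, 8.5), a distance of √(1.2² + 0.7²) ≈ 1.4.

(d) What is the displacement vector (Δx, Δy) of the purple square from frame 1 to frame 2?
(-0.6, 0.4)

The purple square was at (5.9, 7.4) in frame 1 and (5.3, 7.8) in frame 2.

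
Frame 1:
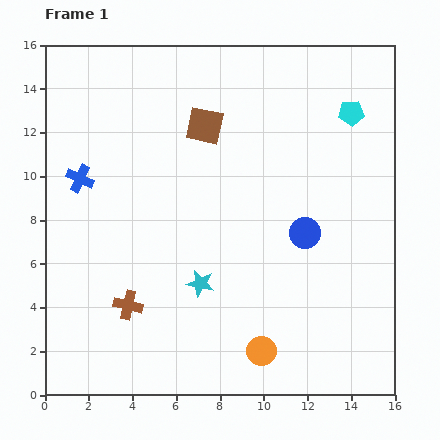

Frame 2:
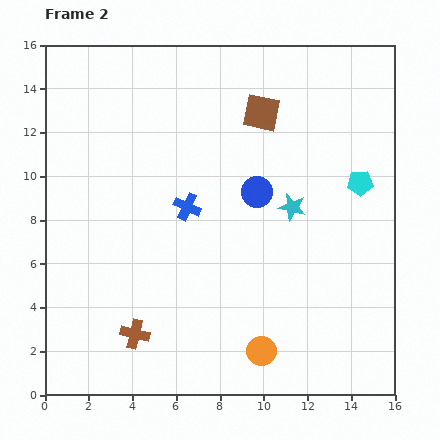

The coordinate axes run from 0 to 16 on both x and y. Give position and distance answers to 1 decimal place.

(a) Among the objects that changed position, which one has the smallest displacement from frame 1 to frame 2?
the brown cross

(moved 1.3)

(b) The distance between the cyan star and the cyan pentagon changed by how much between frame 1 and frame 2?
-7.1

Distance in frame 1: 10.4. Distance in frame 2: 3.3.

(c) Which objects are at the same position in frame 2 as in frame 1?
the orange circle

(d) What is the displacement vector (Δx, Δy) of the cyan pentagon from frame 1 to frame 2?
(0.4, -3.2)

The cyan pentagon was at (14.0, 12.9) in frame 1 and (14.4, 9.7) in frame 2.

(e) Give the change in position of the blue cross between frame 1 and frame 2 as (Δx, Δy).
(4.9, -1.3)

The blue cross was at (1.6, 9.9) in frame 1 and (6.5, 8.6) in frame 2.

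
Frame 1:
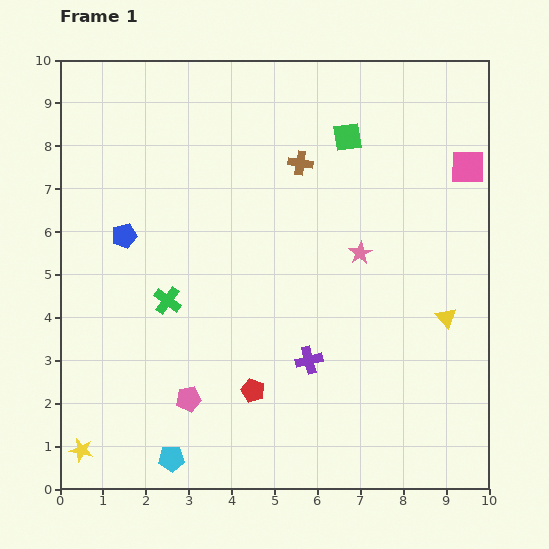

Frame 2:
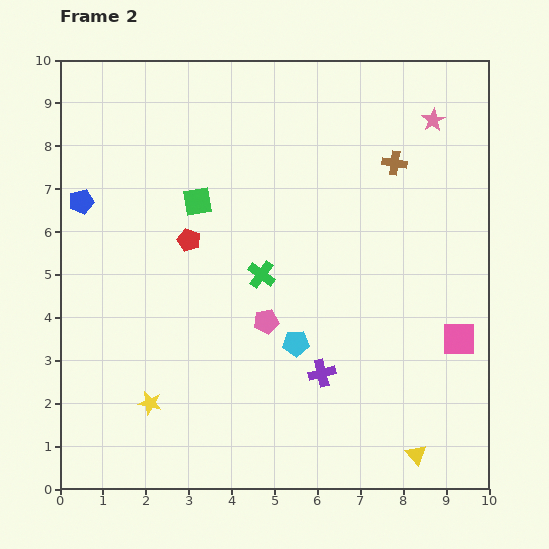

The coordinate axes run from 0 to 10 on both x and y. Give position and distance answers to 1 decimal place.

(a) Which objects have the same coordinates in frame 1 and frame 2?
none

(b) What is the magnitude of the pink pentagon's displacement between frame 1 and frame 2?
2.5

The pink pentagon moved from (3.0, 2.1) to (4.8, 3.9), a distance of √(1.8² + 1.8²) ≈ 2.5.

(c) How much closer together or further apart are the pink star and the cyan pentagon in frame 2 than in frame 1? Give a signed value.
-0.4

Distance in frame 1: 6.5. Distance in frame 2: 6.1.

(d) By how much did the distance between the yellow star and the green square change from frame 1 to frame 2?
-4.8

Distance in frame 1: 9.6. Distance in frame 2: 4.8.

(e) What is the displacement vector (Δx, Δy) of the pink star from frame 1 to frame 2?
(1.7, 3.1)

The pink star was at (7.0, 5.5) in frame 1 and (8.7, 8.6) in frame 2.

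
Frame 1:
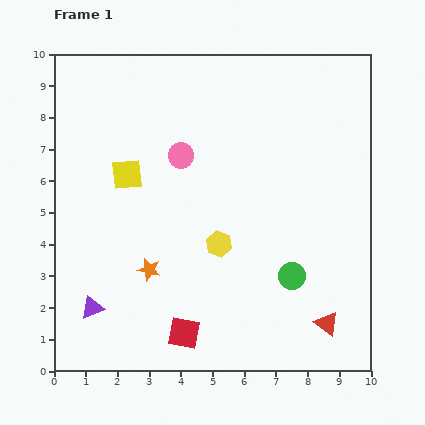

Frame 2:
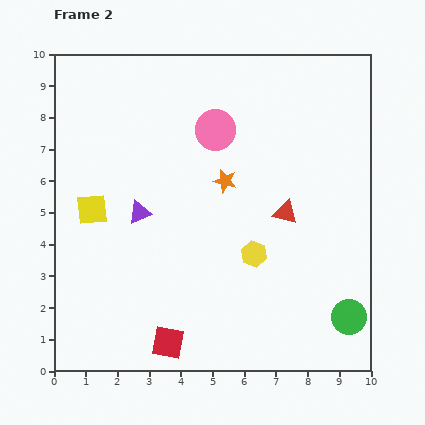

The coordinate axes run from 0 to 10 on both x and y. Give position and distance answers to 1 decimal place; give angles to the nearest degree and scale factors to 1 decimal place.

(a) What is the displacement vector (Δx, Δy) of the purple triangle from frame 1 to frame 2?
(1.5, 3.0)

The purple triangle was at (1.2, 2.0) in frame 1 and (2.7, 5.0) in frame 2.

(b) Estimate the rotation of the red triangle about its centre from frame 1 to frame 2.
22° counter-clockwise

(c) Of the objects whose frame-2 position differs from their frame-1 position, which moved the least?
the red square

(moved 0.6)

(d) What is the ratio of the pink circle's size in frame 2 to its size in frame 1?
1.6×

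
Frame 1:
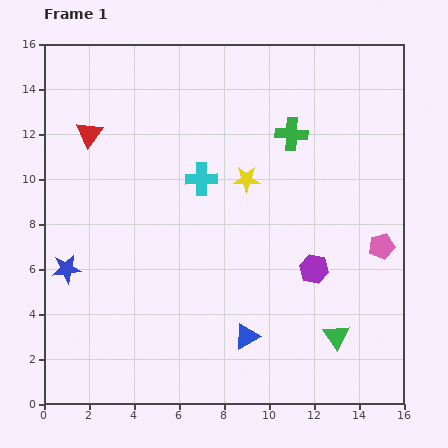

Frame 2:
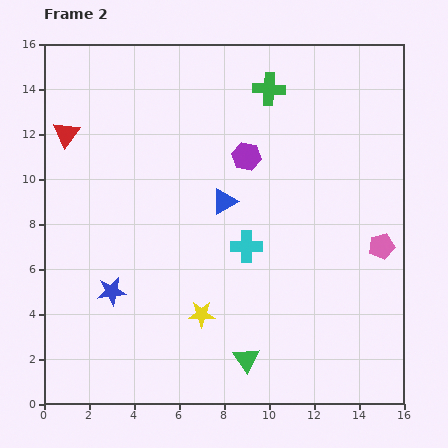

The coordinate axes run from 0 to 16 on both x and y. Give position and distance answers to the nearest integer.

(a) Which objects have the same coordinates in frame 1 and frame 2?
the pink pentagon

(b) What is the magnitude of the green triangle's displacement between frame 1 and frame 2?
4

The green triangle moved from (13, 3) to (9, 2), a distance of √(4² + 1²) ≈ 4.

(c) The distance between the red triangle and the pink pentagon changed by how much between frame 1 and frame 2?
+1

Distance in frame 1: 14. Distance in frame 2: 15.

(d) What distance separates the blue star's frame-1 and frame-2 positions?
2

The blue star moved from (1, 6) to (3, 5), a distance of √(2² + 1²) ≈ 2.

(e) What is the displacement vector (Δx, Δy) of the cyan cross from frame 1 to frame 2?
(2, -3)

The cyan cross was at (7, 10) in frame 1 and (9, 7) in frame 2.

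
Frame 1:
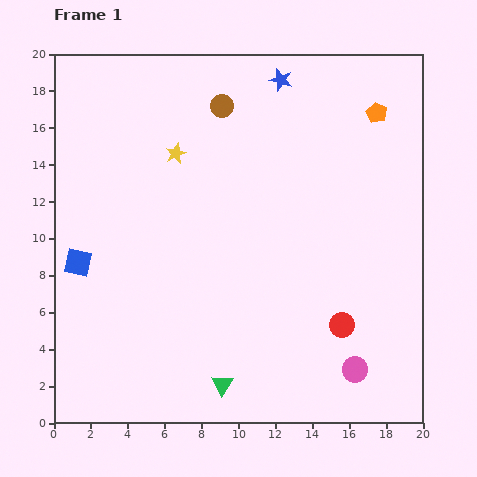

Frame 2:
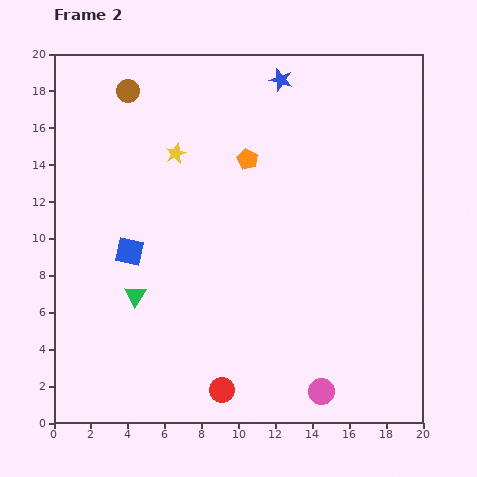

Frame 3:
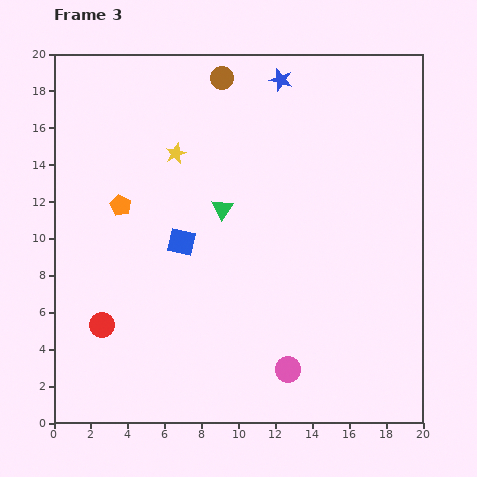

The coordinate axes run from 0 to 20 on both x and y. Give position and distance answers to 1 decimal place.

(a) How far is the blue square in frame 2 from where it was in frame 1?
2.9

The blue square moved from (1.3, 8.7) to (4.1, 9.3), a distance of √(2.8² + 0.6²) ≈ 2.9.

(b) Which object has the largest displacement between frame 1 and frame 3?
the orange pentagon

(moved 14.8; next 13.0)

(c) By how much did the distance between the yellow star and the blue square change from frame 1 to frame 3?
-3.1

Distance in frame 1: 7.9. Distance in frame 3: 4.8.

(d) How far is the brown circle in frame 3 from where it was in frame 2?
5.1

The brown circle moved from (4.0, 18.0) to (9.1, 18.7), a distance of √(5.1² + 0.7²) ≈ 5.1.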